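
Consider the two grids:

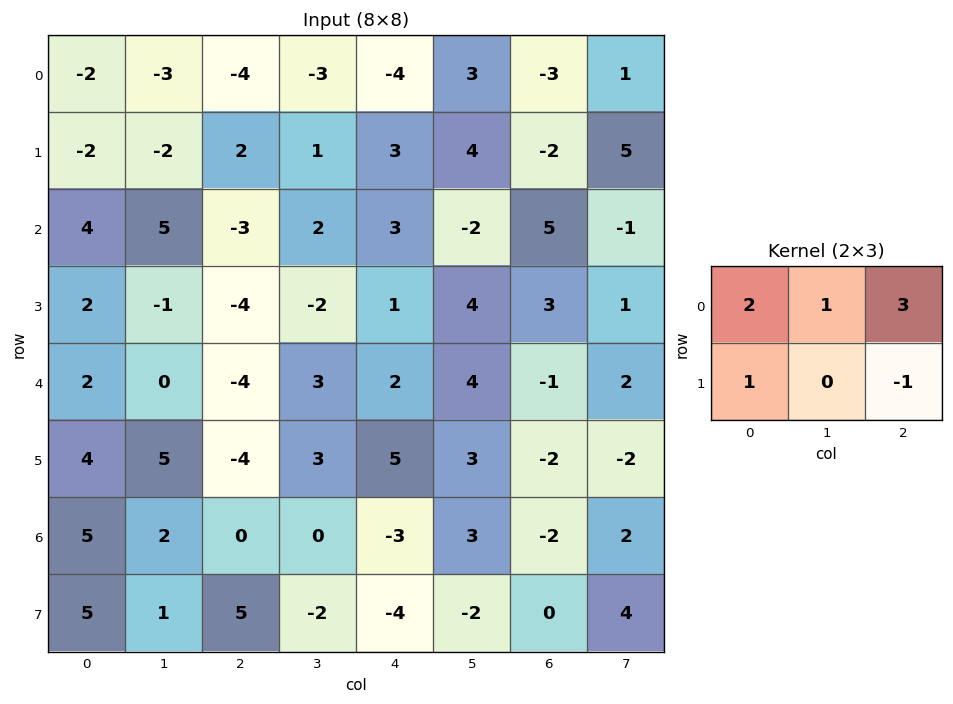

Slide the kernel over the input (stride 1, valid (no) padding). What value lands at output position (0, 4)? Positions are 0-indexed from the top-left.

-9

The receptive field on the input at this output position is [-4 3 -3 / 3 4 -2]. Elementwise product with the kernel and sum: -4·2 + 3·1 + -3·3 + 3·1 + -2·-1.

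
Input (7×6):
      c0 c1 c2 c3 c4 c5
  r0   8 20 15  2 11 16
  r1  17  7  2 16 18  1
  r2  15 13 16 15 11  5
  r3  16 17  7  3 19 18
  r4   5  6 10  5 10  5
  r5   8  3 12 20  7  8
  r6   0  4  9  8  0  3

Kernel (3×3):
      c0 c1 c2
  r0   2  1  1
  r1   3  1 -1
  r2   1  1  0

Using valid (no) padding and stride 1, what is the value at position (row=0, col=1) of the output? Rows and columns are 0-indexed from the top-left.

The receptive field on the input at this output position is [20 15 2 / 7 2 16 / 13 16 15]. Elementwise product with the kernel and sum: 20·2 + 15·1 + 2·1 + 7·3 + 2·1 + 16·-1 + 13·1 + 16·1.

93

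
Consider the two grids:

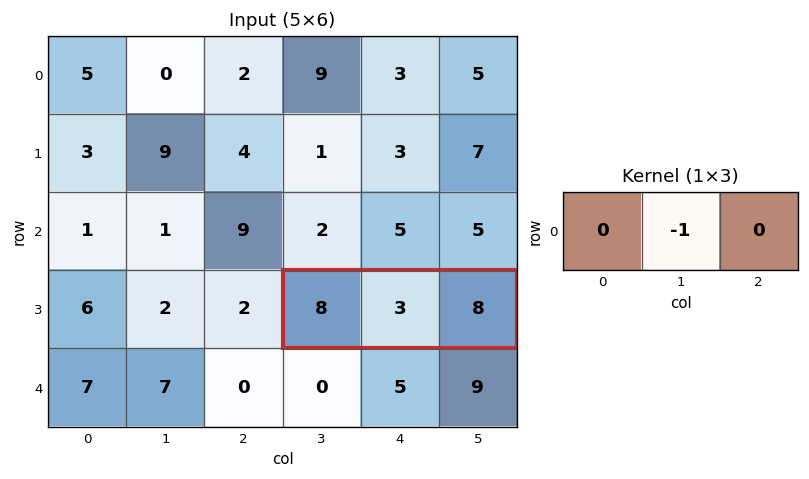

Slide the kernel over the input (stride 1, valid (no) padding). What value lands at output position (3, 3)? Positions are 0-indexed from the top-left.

-3

The receptive field on the input at this output position is [8 3 8]. Elementwise product with the kernel and sum: 3·-1.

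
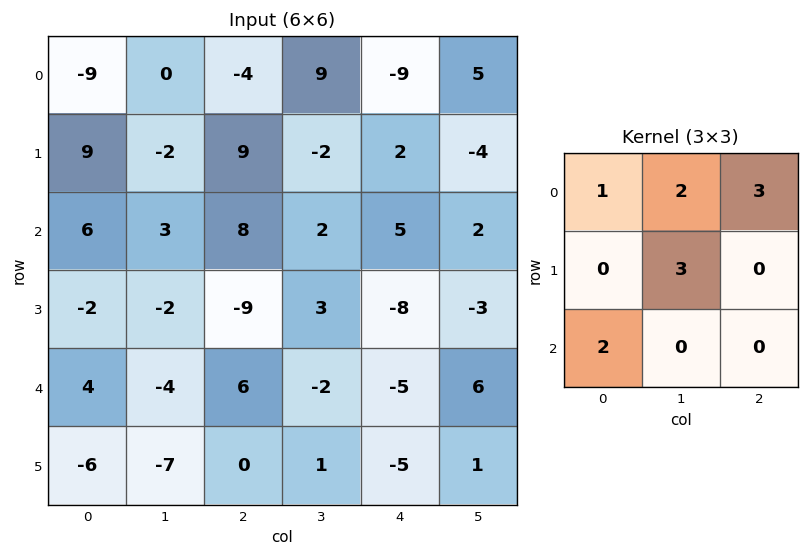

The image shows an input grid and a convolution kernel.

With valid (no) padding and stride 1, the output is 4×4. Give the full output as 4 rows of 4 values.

-15 52 -3 16
37 30 -1 11
38 -10 48 -10
-57 -7 -33 -35

Output[0,0]: The receptive field on the input at this output position is [-9 0 -4 / 9 -2 9 / 6 3 8]. Elementwise product with the kernel and sum: -9·1 + 0·2 + -4·3 + -2·3 + 6·2.
Output[0,1]: The receptive field on the input at this output position is [0 -4 9 / -2 9 -2 / 3 8 2]. Elementwise product with the kernel and sum: 0·1 + -4·2 + 9·3 + 9·3 + 3·2.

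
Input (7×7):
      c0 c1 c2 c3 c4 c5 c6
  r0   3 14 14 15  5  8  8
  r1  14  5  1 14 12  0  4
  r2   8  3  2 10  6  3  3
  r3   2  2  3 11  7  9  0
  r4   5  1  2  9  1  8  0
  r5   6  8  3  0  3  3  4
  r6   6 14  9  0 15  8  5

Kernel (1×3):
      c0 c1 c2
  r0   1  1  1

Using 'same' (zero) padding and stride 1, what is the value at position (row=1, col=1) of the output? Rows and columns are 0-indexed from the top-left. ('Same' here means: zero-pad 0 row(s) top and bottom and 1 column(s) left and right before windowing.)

The receptive field on the zero-padded input at this output position is [14 5 1]. Elementwise product with the kernel and sum: 14·1 + 5·1 + 1·1.

20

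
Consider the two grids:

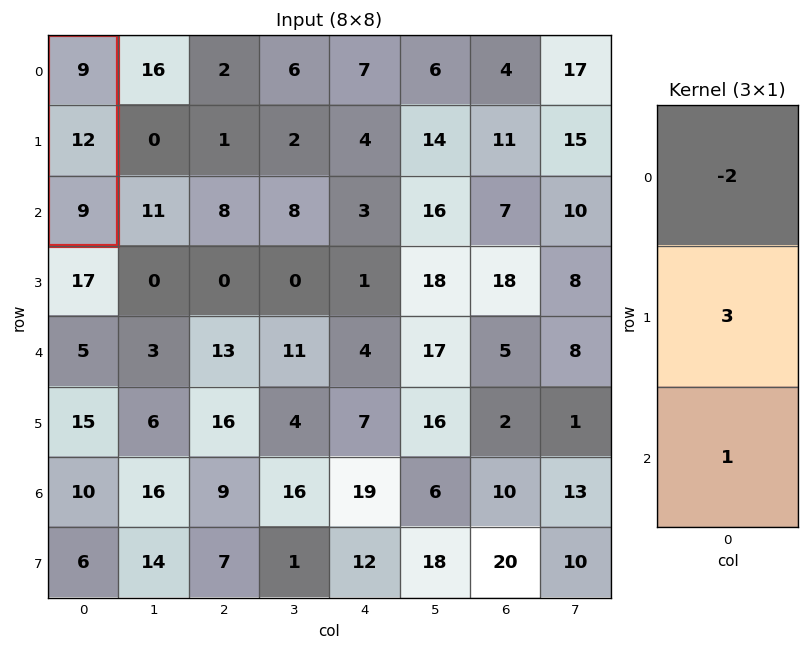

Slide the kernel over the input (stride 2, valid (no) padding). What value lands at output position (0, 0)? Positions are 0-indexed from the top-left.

The receptive field on the input at this output position is [9 / 12 / 9]. Elementwise product with the kernel and sum: 9·-2 + 12·3 + 9·1.

27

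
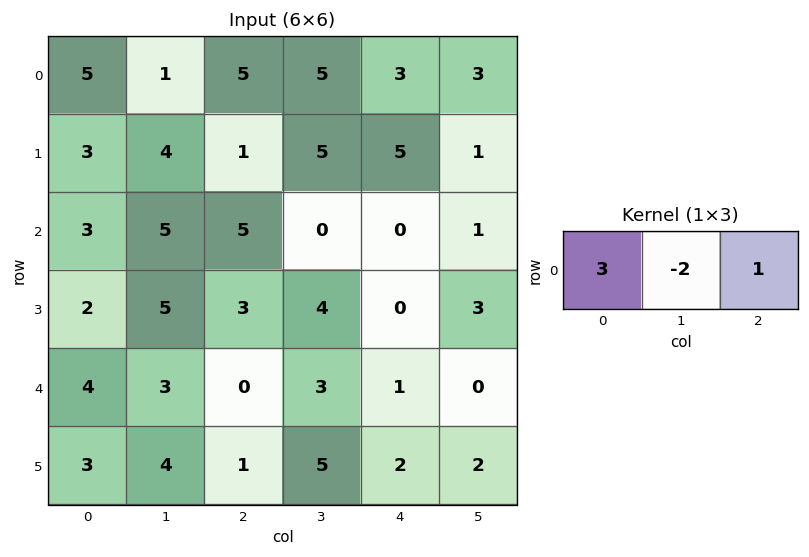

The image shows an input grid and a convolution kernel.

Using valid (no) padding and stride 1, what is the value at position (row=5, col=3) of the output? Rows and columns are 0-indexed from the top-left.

The receptive field on the input at this output position is [5 2 2]. Elementwise product with the kernel and sum: 5·3 + 2·-2 + 2·1.

13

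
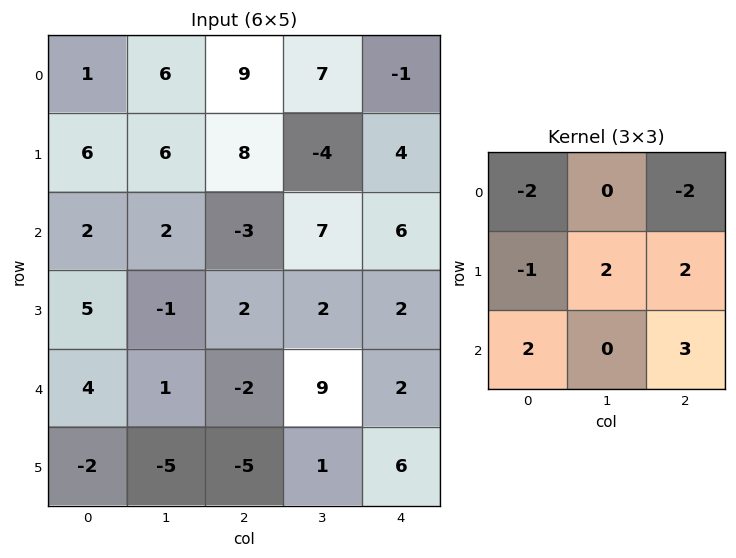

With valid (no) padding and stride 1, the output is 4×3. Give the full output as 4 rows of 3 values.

Output[0,0]: The receptive field on the input at this output position is [1 6 9 / 6 6 8 / 2 2 -3]. Elementwise product with the kernel and sum: 1·-2 + 9·-2 + 6·-1 + 6·2 + 8·2 + 2·2 + -3·3.

-3 1 -12
-16 6 15
1 20 2
-39 4 24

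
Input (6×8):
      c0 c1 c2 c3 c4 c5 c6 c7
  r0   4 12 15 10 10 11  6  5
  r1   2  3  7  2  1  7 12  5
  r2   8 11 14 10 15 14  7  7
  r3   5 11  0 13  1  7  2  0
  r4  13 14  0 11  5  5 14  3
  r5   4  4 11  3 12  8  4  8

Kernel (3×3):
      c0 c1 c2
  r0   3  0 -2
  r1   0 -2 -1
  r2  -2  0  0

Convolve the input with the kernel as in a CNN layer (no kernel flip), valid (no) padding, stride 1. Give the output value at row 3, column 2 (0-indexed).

-51

The receptive field on the input at this output position is [0 13 1 / 0 11 5 / 11 3 12]. Elementwise product with the kernel and sum: 0·3 + 1·-2 + 11·-2 + 5·-1 + 11·-2.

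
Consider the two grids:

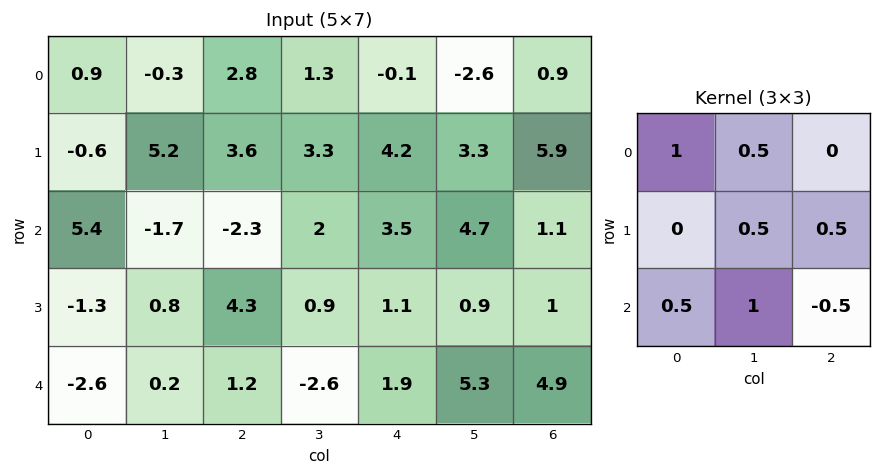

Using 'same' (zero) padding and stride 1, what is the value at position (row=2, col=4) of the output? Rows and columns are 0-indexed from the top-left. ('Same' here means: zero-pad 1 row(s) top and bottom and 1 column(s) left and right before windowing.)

10.6

The receptive field on the zero-padded input at this output position is [3.3 4.2 3.3 / 2 3.5 4.7 / 0.9 1.1 0.9]. Elementwise product with the kernel and sum: 3.3·1 + 4.2·0.5 + 3.5·0.5 + 4.7·0.5 + 0.9·0.5 + 1.1·1 + 0.9·-0.5.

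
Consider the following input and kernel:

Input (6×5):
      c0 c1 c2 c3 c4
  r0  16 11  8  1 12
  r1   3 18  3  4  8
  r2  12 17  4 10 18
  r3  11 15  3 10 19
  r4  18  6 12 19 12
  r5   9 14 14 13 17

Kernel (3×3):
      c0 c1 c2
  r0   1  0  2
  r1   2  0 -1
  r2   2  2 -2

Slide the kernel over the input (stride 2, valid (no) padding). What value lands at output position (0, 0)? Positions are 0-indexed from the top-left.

85

The receptive field on the input at this output position is [16 11 8 / 3 18 3 / 12 17 4]. Elementwise product with the kernel and sum: 16·1 + 8·2 + 3·2 + 3·-1 + 12·2 + 17·2 + 4·-2.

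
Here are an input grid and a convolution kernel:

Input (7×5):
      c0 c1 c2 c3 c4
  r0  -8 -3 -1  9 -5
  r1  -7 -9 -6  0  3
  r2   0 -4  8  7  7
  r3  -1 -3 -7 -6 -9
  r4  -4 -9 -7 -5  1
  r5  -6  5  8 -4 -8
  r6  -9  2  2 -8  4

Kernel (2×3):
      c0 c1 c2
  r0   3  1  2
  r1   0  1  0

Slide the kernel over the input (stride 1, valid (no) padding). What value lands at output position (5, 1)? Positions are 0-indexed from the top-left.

The receptive field on the input at this output position is [5 8 -4 / 2 2 -8]. Elementwise product with the kernel and sum: 5·3 + 8·1 + -4·2 + 2·1.

17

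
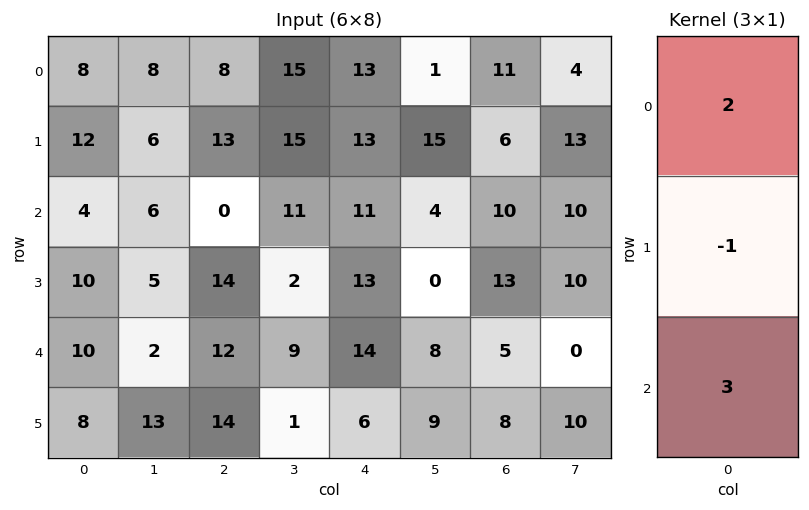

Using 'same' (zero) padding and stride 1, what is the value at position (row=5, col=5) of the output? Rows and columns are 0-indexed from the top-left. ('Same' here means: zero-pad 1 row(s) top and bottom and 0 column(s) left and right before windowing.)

7

The receptive field on the zero-padded input at this output position is [8 / 9 / 0]. Elementwise product with the kernel and sum: 8·2 + 9·-1 + 0·3.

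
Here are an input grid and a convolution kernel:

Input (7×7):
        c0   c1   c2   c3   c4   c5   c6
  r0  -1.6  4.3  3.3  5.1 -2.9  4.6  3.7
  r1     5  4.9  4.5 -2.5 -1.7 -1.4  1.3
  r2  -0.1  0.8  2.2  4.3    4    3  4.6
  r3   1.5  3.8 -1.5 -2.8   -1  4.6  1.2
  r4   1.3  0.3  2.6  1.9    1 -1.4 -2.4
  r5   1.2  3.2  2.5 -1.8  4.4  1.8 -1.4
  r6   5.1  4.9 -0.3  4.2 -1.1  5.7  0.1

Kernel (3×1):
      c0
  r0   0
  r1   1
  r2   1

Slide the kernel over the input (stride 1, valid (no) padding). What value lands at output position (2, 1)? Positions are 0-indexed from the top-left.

4.1

The receptive field on the input at this output position is [0.8 / 3.8 / 0.3]. Elementwise product with the kernel and sum: 3.8·1 + 0.3·1.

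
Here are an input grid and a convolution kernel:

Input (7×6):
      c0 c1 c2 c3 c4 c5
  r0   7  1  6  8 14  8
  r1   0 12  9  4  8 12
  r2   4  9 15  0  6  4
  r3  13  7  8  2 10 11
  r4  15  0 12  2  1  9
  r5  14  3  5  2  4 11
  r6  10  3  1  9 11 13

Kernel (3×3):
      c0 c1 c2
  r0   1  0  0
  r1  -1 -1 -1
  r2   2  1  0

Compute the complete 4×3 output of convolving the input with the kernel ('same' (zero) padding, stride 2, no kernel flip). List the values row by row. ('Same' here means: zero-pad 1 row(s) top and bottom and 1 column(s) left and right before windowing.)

Output[0,0]: The receptive field on the zero-padded input at this output position is [0 0 0 / 0 7 1 / 0 0 12]. Elementwise product with the kernel and sum: 0·1 + 0·-1 + 7·-1 + 1·-1 + 0·2 + 0·1.
Output[0,1]: The receptive field on the zero-padded input at this output position is [0 0 0 / 1 6 8 / 12 9 4]. Elementwise product with the kernel and sum: 0·1 + 1·-1 + 6·-1 + 8·-1 + 12·2 + 9·1.

-8 18 -14
0 10 8
-1 4 -2
-13 -10 -31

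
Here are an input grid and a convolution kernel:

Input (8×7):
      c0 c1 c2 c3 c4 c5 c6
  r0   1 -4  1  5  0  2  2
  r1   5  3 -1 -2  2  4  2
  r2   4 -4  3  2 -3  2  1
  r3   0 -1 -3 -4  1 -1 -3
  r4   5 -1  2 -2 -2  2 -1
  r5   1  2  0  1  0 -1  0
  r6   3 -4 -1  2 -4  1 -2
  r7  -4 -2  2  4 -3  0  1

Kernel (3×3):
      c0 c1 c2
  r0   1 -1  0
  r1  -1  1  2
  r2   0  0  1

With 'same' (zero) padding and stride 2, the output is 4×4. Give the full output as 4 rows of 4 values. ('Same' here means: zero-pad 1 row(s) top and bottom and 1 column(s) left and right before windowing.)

Output[0,0]: The receptive field on the zero-padded input at this output position is [0 0 0 / 0 1 -4 / 0 5 3]. Elementwise product with the kernel and sum: 0·1 + 0·-1 + 0·-1 + 1·1 + -4·2 + 3·1.
Output[0,1]: The receptive field on the zero-padded input at this output position is [0 0 0 / -4 1 5 / 3 -1 -2]. Elementwise product with the kernel and sum: 0·1 + 0·-1 + -4·-1 + 1·1 + 5·2 + -2·1.

-4 13 3 0
-10 11 -6 1
5 2 -2 -1
-8 13 -3 -4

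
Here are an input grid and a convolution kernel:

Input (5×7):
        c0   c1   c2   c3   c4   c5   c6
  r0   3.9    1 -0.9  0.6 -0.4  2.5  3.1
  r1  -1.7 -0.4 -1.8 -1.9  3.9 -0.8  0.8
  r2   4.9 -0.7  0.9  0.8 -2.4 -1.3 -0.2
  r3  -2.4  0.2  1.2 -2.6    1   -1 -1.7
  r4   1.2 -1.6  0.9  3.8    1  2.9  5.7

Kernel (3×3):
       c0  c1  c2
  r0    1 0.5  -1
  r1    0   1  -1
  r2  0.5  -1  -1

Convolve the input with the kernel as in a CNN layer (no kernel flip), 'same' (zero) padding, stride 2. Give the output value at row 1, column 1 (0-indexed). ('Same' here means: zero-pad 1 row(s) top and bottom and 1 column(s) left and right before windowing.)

2.2

The receptive field on the zero-padded input at this output position is [-0.4 -1.8 -1.9 / -0.7 0.9 0.8 / 0.2 1.2 -2.6]. Elementwise product with the kernel and sum: -0.4·1 + -1.8·0.5 + -1.9·-1 + 0.9·1 + 0.8·-1 + 0.2·0.5 + 1.2·-1 + -2.6·-1.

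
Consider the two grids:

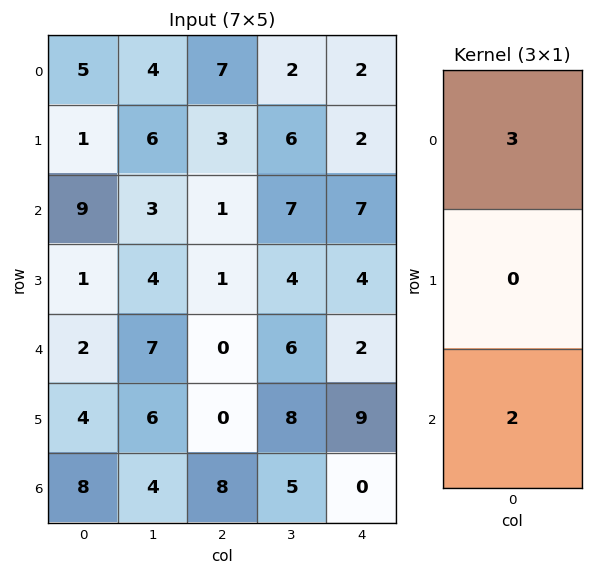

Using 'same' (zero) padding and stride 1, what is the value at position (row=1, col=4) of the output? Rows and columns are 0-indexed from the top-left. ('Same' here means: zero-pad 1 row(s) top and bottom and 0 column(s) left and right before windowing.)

20

The receptive field on the zero-padded input at this output position is [2 / 2 / 7]. Elementwise product with the kernel and sum: 2·3 + 7·2.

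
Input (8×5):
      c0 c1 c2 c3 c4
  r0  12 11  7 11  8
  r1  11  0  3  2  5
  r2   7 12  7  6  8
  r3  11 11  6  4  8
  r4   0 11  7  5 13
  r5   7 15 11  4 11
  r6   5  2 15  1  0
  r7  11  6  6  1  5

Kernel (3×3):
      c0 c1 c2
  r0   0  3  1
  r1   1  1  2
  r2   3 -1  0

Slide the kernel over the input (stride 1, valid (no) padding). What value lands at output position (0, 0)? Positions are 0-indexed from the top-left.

The receptive field on the input at this output position is [12 11 7 / 11 0 3 / 7 12 7]. Elementwise product with the kernel and sum: 11·3 + 7·1 + 11·1 + 0·1 + 3·2 + 7·3 + 12·-1.

66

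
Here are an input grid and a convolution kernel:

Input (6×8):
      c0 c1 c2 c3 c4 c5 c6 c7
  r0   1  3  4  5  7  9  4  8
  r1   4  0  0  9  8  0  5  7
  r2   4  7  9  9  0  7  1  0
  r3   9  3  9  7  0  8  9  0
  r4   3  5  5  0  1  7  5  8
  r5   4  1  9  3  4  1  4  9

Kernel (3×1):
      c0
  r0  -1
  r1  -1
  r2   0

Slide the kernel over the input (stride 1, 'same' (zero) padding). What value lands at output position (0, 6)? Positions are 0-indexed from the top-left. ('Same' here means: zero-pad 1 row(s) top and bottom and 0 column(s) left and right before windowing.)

-4

The receptive field on the zero-padded input at this output position is [0 / 4 / 5]. Elementwise product with the kernel and sum: 0·-1 + 4·-1.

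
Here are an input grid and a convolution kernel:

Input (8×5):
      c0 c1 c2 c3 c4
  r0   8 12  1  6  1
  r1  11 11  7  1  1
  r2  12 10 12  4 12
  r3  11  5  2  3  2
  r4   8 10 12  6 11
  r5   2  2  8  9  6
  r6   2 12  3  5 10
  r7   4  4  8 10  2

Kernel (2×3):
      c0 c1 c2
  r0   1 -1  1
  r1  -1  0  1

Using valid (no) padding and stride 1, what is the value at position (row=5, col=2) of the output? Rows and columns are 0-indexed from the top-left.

12

The receptive field on the input at this output position is [8 9 6 / 3 5 10]. Elementwise product with the kernel and sum: 8·1 + 9·-1 + 6·1 + 3·-1 + 10·1.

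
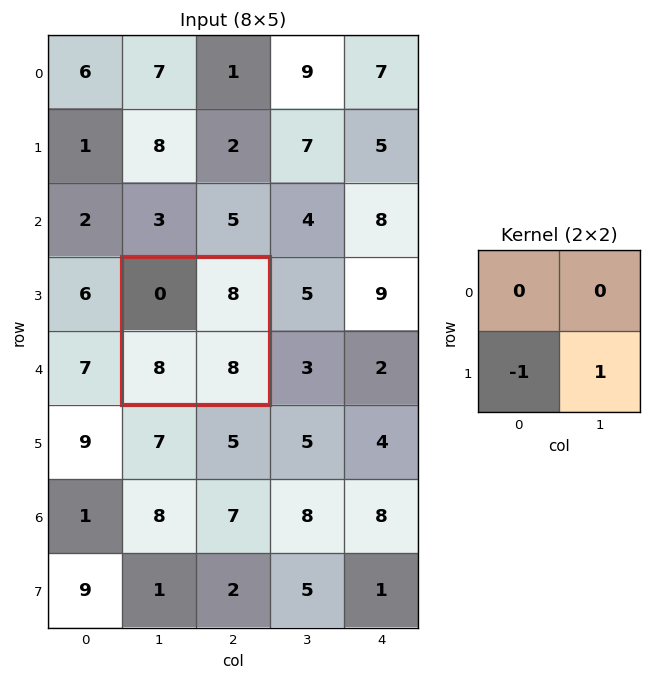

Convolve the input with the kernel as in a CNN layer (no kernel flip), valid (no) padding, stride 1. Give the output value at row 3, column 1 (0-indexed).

The receptive field on the input at this output position is [0 8 / 8 8]. Elementwise product with the kernel and sum: 8·-1 + 8·1.

0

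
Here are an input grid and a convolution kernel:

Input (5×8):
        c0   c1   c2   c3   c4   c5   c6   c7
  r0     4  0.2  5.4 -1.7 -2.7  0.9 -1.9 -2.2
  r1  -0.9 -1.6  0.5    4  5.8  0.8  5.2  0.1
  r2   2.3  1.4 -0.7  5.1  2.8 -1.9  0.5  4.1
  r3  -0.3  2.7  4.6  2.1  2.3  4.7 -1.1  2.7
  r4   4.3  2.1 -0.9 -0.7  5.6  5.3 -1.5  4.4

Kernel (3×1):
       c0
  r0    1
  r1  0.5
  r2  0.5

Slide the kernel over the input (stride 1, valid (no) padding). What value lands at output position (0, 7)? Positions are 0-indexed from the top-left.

The receptive field on the input at this output position is [-2.2 / 0.1 / 4.1]. Elementwise product with the kernel and sum: -2.2·1 + 0.1·0.5 + 4.1·0.5.

-0.1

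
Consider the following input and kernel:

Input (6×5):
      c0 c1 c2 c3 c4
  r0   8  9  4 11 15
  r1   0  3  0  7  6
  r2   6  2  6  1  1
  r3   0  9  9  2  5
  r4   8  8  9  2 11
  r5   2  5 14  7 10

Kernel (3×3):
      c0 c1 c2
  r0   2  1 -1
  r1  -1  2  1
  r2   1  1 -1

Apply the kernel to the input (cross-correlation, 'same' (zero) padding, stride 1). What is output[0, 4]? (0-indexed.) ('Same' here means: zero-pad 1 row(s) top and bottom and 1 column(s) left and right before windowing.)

The receptive field on the zero-padded input at this output position is [0 0 0 / 11 15 0 / 7 6 0]. Elementwise product with the kernel and sum: 0·2 + 0·1 + 0·-1 + 11·-1 + 15·2 + 0·1 + 7·1 + 6·1 + 0·-1.

32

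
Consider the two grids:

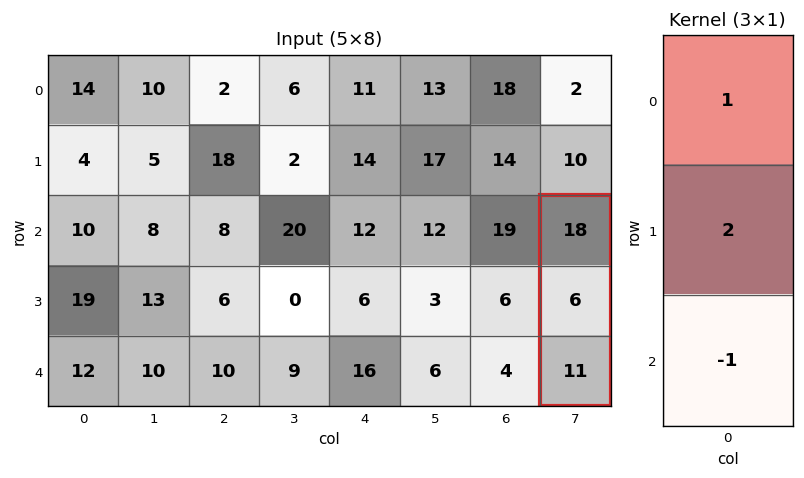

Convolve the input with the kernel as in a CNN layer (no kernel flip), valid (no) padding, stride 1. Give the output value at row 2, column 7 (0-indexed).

The receptive field on the input at this output position is [18 / 6 / 11]. Elementwise product with the kernel and sum: 18·1 + 6·2 + 11·-1.

19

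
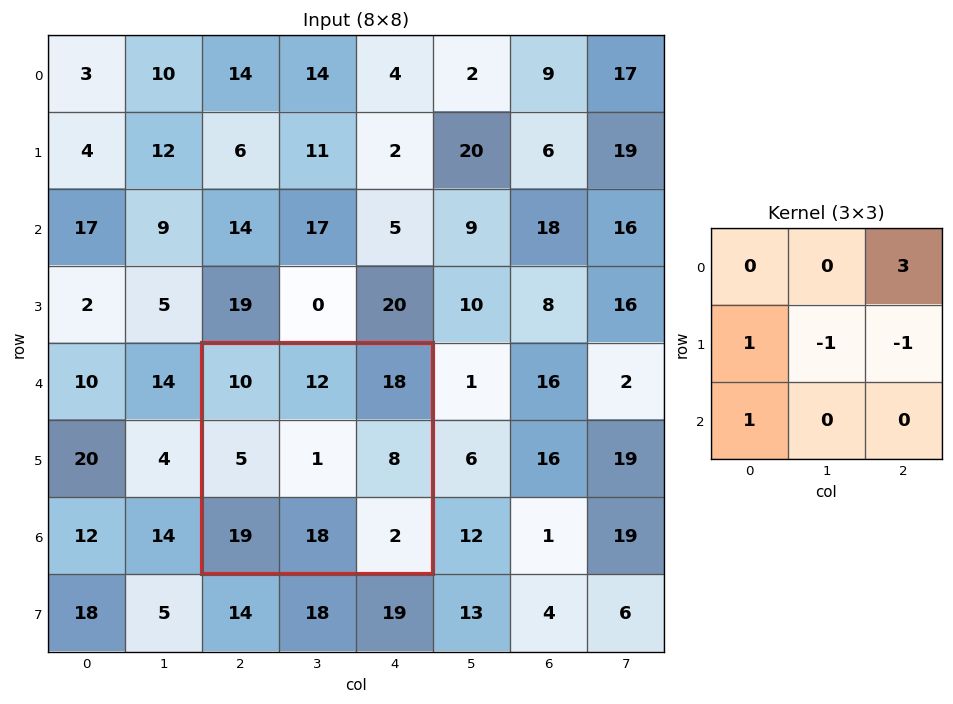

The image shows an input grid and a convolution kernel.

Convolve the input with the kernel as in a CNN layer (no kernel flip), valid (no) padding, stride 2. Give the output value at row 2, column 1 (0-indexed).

69

The receptive field on the input at this output position is [10 12 18 / 5 1 8 / 19 18 2]. Elementwise product with the kernel and sum: 18·3 + 5·1 + 1·-1 + 8·-1 + 19·1.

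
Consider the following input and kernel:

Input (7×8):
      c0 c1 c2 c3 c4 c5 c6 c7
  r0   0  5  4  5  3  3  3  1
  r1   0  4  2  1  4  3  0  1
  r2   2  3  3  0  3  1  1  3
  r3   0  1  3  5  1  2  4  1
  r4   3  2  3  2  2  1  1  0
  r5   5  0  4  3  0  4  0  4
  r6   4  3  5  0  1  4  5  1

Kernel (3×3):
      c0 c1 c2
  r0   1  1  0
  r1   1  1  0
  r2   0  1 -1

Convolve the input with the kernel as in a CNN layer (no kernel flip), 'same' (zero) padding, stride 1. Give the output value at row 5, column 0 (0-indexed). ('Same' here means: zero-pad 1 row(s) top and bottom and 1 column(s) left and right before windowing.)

The receptive field on the zero-padded input at this output position is [0 3 2 / 0 5 0 / 0 4 3]. Elementwise product with the kernel and sum: 0·1 + 3·1 + 0·1 + 5·1 + 4·1 + 3·-1.

9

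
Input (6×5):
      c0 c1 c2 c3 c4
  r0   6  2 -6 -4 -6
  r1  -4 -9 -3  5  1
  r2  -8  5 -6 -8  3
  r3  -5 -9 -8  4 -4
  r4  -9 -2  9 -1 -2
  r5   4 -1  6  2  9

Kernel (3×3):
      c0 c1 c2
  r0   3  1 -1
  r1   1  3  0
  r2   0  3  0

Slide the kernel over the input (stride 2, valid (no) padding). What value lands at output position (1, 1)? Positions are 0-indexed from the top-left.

The receptive field on the input at this output position is [-6 -8 3 / -8 4 -4 / 9 -1 -2]. Elementwise product with the kernel and sum: -6·3 + -8·1 + 3·-1 + -8·1 + 4·3 + -1·3.

-28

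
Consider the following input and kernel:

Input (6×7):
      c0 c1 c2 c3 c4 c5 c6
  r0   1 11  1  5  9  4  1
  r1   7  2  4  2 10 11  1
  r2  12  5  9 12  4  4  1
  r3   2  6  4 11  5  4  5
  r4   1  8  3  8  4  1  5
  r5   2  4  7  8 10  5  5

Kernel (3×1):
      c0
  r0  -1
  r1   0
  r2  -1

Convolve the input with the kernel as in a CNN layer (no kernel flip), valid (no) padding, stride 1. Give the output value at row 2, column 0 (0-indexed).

The receptive field on the input at this output position is [12 / 2 / 1]. Elementwise product with the kernel and sum: 12·-1 + 1·-1.

-13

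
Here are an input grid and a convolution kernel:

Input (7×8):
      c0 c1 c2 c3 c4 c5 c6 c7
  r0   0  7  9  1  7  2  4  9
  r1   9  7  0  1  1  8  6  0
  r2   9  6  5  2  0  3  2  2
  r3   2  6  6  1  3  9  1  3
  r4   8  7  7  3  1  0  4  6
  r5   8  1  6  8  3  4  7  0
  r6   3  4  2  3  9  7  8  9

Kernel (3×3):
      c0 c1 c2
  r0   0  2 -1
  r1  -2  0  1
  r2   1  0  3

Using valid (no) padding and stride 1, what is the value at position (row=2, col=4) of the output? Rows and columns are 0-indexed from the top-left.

12

The receptive field on the input at this output position is [0 3 2 / 3 9 1 / 1 0 4]. Elementwise product with the kernel and sum: 3·2 + 2·-1 + 3·-2 + 1·1 + 1·1 + 4·3.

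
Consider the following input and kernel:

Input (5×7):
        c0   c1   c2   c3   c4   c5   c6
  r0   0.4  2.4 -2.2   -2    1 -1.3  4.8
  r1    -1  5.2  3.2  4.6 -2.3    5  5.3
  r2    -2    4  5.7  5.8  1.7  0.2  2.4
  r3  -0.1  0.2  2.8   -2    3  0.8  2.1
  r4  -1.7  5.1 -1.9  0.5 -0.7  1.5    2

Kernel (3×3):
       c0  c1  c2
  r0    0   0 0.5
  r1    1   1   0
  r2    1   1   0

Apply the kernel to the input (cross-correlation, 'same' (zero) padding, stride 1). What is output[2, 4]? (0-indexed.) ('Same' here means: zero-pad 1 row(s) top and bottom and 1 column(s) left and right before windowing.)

The receptive field on the zero-padded input at this output position is [4.6 -2.3 5 / 5.8 1.7 0.2 / -2 3 0.8]. Elementwise product with the kernel and sum: 5·0.5 + 5.8·1 + 1.7·1 + -2·1 + 3·1.

11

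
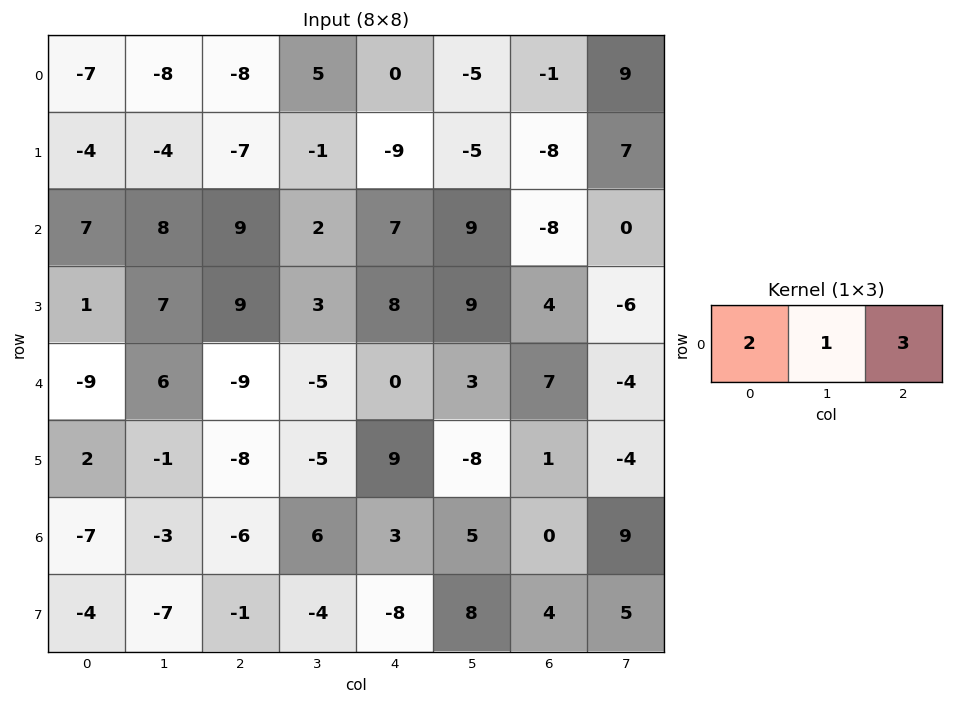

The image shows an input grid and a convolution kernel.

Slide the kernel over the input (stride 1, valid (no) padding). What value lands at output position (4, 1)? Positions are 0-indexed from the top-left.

-12

The receptive field on the input at this output position is [6 -9 -5]. Elementwise product with the kernel and sum: 6·2 + -9·1 + -5·3.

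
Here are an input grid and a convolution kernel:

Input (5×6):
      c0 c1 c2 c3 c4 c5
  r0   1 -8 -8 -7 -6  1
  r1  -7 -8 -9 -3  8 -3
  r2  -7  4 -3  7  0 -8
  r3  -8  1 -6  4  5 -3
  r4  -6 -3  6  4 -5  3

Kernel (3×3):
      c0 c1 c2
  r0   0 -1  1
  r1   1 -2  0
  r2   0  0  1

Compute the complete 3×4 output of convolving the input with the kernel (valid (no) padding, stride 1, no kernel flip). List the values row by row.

6 18 -2 -20
-22 20 -1 -7
-11 27 -26 -11

Output[0,0]: The receptive field on the input at this output position is [1 -8 -8 / -7 -8 -9 / -7 4 -3]. Elementwise product with the kernel and sum: -8·-1 + -8·1 + -7·1 + -8·-2 + -3·1.
Output[0,1]: The receptive field on the input at this output position is [-8 -8 -7 / -8 -9 -3 / 4 -3 7]. Elementwise product with the kernel and sum: -8·-1 + -7·1 + -8·1 + -9·-2 + 7·1.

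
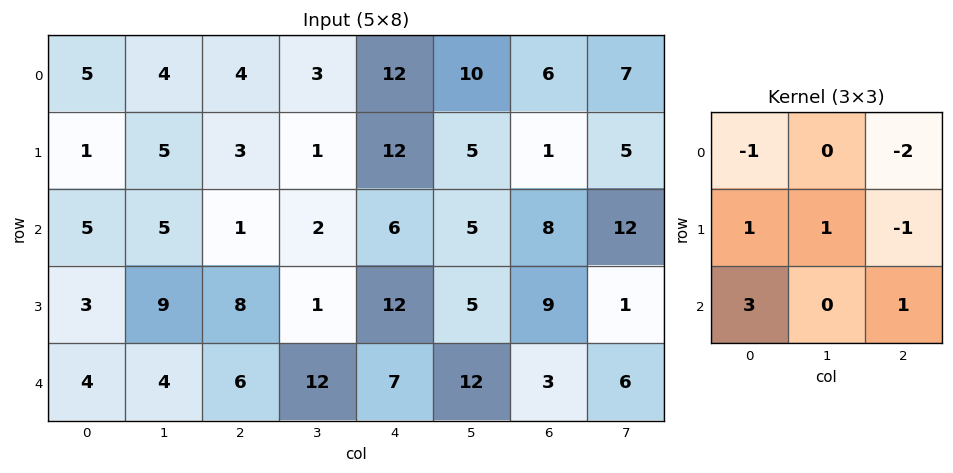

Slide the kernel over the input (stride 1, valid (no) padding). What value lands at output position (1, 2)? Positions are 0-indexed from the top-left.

The receptive field on the input at this output position is [3 1 12 / 1 2 6 / 8 1 12]. Elementwise product with the kernel and sum: 3·-1 + 12·-2 + 1·1 + 2·1 + 6·-1 + 8·3 + 12·1.

6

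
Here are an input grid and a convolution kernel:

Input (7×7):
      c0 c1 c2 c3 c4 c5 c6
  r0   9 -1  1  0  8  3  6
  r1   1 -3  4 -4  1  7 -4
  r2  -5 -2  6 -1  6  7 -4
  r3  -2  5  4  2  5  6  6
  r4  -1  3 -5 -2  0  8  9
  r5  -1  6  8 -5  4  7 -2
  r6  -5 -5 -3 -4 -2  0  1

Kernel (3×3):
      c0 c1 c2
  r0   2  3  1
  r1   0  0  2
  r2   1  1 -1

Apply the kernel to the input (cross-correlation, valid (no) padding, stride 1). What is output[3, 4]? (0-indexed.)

The receptive field on the input at this output position is [5 6 6 / 0 8 9 / 4 7 -2]. Elementwise product with the kernel and sum: 5·2 + 6·3 + 6·1 + 9·2 + 4·1 + 7·1 + -2·-1.

65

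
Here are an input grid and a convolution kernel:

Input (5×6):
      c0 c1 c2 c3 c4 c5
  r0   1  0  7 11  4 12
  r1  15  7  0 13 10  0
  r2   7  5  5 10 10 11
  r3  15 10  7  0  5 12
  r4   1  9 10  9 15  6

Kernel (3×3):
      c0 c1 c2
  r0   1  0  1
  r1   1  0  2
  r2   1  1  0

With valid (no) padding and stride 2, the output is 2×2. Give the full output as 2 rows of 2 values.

35 46
51 51

Output[0,0]: The receptive field on the input at this output position is [1 0 7 / 15 7 0 / 7 5 5]. Elementwise product with the kernel and sum: 1·1 + 7·1 + 15·1 + 0·2 + 7·1 + 5·1.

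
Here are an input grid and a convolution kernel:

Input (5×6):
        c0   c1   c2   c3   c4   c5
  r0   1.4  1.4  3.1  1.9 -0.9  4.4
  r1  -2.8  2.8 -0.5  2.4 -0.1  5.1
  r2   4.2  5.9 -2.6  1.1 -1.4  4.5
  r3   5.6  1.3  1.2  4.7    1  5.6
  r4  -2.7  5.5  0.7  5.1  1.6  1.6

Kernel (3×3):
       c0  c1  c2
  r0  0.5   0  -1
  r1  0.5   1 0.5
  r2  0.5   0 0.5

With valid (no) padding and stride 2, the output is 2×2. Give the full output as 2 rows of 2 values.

-0.45 2.55
8.4 7.05

Output[0,0]: The receptive field on the input at this output position is [1.4 1.4 3.1 / -2.8 2.8 -0.5 / 4.2 5.9 -2.6]. Elementwise product with the kernel and sum: 1.4·0.5 + 3.1·-1 + -2.8·0.5 + 2.8·1 + -0.5·0.5 + 4.2·0.5 + -2.6·0.5.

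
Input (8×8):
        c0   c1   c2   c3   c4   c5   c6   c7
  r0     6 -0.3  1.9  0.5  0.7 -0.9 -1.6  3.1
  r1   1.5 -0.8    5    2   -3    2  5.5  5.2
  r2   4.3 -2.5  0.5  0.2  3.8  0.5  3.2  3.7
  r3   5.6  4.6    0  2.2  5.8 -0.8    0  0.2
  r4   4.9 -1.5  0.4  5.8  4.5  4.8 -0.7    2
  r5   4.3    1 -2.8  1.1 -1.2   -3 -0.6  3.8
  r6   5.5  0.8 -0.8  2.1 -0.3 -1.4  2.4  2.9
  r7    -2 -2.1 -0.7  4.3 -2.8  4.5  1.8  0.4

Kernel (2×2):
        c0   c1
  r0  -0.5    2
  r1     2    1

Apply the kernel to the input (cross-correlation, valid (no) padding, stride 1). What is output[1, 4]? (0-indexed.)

The receptive field on the input at this output position is [-3 2 / 3.8 0.5]. Elementwise product with the kernel and sum: -3·-0.5 + 2·2 + 3.8·2 + 0.5·1.

13.6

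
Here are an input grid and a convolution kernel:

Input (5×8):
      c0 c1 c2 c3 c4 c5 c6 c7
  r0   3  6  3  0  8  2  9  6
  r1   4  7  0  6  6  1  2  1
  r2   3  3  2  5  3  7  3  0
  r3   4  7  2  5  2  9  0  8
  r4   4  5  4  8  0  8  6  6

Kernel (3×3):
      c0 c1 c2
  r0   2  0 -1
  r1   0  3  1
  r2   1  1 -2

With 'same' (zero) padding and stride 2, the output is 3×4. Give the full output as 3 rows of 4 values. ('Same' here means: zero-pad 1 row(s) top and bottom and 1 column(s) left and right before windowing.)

Output[0,0]: The receptive field on the zero-padded input at this output position is [0 0 0 / 0 3 6 / 0 4 7]. Elementwise product with the kernel and sum: 0·2 + 0·-1 + 3·3 + 6·1 + 0·1 + 4·1 + 7·-2.

5 4 36 34
-5 18 16 3
10 29 9 34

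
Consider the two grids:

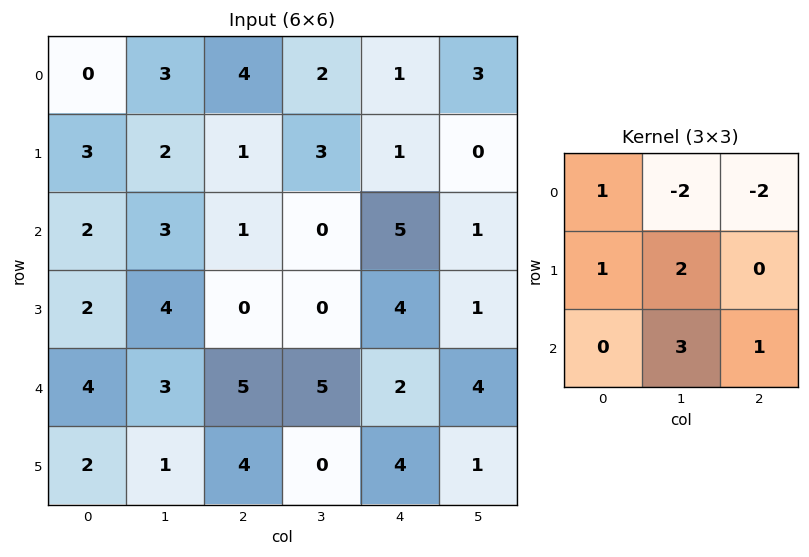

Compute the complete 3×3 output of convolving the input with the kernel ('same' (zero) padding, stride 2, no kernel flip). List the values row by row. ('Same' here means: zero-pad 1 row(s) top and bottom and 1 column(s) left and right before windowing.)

Output[0,0]: The receptive field on the zero-padded input at this output position is [0 0 0 / 0 0 3 / 0 3 2]. Elementwise product with the kernel and sum: 0·1 + 0·-2 + 0·-2 + 0·1 + 0·2 + 3·3 + 2·1.

11 17 7
4 -1 24
3 29 12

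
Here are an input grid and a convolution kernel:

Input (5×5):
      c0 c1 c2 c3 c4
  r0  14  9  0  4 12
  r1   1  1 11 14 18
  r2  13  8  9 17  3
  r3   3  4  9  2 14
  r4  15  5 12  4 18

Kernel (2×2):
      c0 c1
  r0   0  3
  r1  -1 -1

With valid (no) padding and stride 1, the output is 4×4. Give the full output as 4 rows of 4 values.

25 -12 -13 4
-18 16 16 34
17 14 40 -7
-8 10 -10 20

Output[0,0]: The receptive field on the input at this output position is [14 9 / 1 1]. Elementwise product with the kernel and sum: 9·3 + 1·-1 + 1·-1.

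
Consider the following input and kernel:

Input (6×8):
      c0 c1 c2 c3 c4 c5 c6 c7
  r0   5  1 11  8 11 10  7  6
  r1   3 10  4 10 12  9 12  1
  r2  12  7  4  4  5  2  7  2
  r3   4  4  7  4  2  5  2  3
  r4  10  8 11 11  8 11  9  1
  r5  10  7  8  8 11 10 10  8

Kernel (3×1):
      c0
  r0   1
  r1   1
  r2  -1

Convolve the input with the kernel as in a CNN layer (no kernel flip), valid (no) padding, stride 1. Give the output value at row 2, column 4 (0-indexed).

The receptive field on the input at this output position is [5 / 2 / 8]. Elementwise product with the kernel and sum: 5·1 + 2·1 + 8·-1.

-1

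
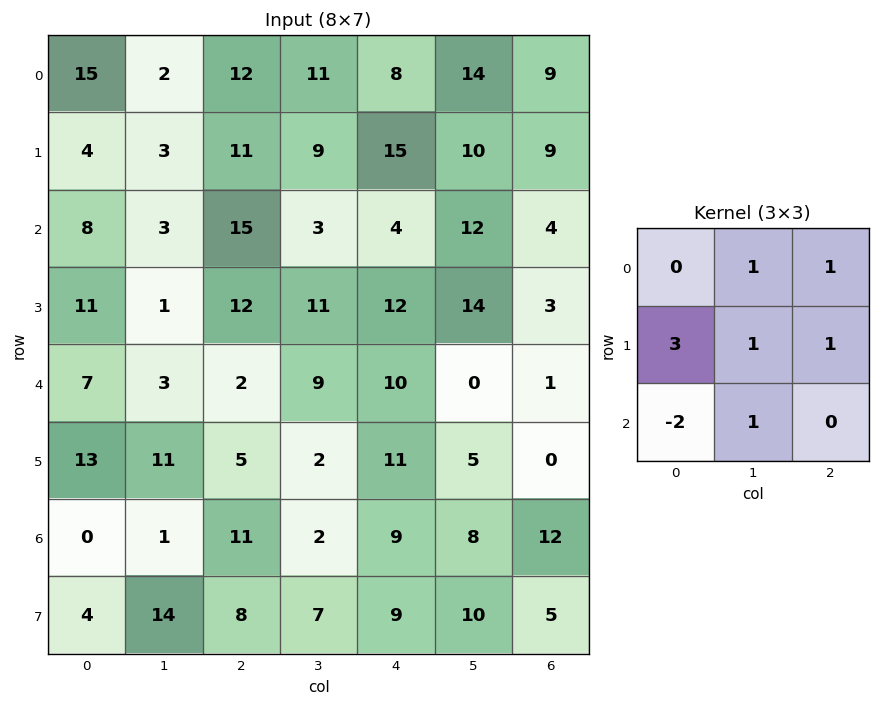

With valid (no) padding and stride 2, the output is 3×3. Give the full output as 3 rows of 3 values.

Output[0,0]: The receptive field on the input at this output position is [15 2 12 / 4 3 11 / 8 3 15]. Elementwise product with the kernel and sum: 2·1 + 12·1 + 4·3 + 3·1 + 11·1 + 8·-2 + 3·1.
Output[0,1]: The receptive field on the input at this output position is [12 11 8 / 11 9 15 / 15 3 4]. Elementwise product with the kernel and sum: 11·1 + 8·1 + 11·3 + 9·1 + 15·1 + 15·-2 + 3·1.

27 49 91
53 71 49
61 27 29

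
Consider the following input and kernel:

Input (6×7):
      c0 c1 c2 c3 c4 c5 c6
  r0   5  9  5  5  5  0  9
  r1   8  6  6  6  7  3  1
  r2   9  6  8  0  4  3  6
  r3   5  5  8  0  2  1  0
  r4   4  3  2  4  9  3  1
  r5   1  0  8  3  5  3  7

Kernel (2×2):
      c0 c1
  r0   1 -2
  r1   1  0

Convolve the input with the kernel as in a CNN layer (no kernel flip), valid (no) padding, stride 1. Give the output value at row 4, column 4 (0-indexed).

The receptive field on the input at this output position is [9 3 / 5 3]. Elementwise product with the kernel and sum: 9·1 + 3·-2 + 5·1.

8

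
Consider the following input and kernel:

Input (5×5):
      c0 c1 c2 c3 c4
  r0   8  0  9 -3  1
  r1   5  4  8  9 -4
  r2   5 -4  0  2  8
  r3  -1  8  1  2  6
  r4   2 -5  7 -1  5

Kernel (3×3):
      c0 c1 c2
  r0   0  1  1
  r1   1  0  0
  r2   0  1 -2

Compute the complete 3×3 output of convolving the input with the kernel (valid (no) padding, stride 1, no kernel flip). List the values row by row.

Output[0,0]: The receptive field on the input at this output position is [8 0 9 / 5 4 8 / 5 -4 0]. Elementwise product with the kernel and sum: 0·1 + 9·1 + 5·1 + -4·1 + 0·-2.

10 6 -8
23 10 -5
-24 19 0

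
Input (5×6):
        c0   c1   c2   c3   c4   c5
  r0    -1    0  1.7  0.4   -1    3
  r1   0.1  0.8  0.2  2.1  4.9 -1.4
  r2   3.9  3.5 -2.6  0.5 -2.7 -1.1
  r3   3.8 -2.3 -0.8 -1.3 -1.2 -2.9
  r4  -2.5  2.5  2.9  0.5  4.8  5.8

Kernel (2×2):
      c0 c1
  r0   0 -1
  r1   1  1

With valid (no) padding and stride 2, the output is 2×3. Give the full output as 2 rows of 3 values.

Output[0,0]: The receptive field on the input at this output position is [-1 0 / 0.1 0.8]. Elementwise product with the kernel and sum: 0·-1 + 0.1·1 + 0.8·1.

0.9 1.9 0.5
-2 -2.6 -3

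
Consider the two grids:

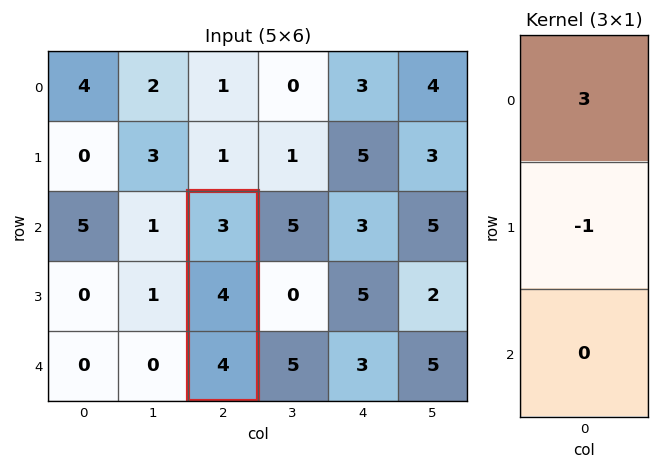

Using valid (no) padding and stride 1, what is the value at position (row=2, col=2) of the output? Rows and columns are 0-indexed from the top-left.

The receptive field on the input at this output position is [3 / 4 / 4]. Elementwise product with the kernel and sum: 3·3 + 4·-1.

5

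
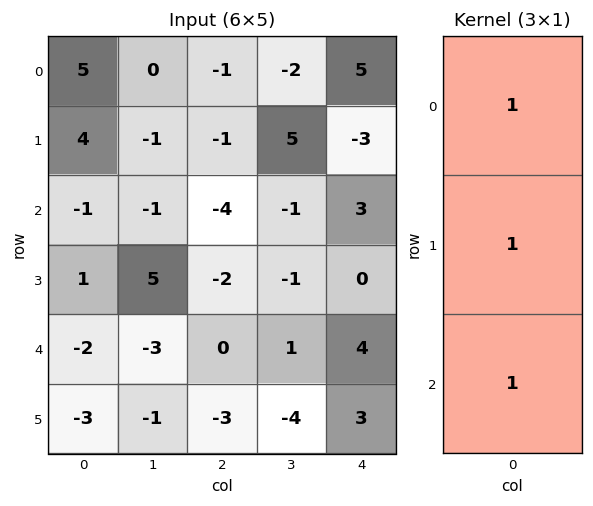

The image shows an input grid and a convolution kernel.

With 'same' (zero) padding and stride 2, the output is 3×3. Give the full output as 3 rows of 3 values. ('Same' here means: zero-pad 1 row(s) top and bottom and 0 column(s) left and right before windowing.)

9 -2 2
4 -7 0
-4 -5 7

Output[0,0]: The receptive field on the zero-padded input at this output position is [0 / 5 / 4]. Elementwise product with the kernel and sum: 0·1 + 5·1 + 4·1.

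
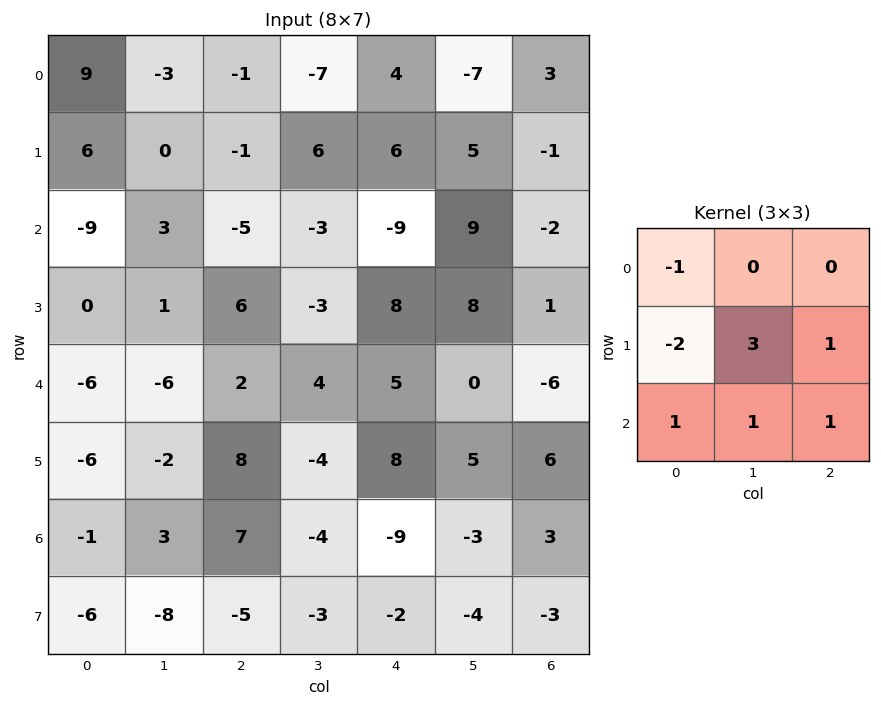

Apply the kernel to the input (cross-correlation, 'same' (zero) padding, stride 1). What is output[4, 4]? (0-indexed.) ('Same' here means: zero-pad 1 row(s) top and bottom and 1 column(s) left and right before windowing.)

The receptive field on the zero-padded input at this output position is [-3 8 8 / 4 5 0 / -4 8 5]. Elementwise product with the kernel and sum: -3·-1 + 4·-2 + 5·3 + 0·1 + -4·1 + 8·1 + 5·1.

19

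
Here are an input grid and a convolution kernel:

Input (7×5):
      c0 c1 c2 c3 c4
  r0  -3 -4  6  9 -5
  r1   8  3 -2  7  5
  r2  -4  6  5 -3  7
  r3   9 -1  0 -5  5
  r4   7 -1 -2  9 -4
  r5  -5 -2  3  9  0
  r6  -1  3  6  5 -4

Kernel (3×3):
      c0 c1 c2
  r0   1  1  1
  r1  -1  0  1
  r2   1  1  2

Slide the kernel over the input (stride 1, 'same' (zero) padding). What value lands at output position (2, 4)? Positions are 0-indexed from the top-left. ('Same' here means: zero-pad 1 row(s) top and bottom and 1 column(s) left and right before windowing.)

The receptive field on the zero-padded input at this output position is [7 5 0 / -3 7 0 / -5 5 0]. Elementwise product with the kernel and sum: 7·1 + 5·1 + 0·1 + -3·-1 + 0·1 + -5·1 + 5·1 + 0·2.

15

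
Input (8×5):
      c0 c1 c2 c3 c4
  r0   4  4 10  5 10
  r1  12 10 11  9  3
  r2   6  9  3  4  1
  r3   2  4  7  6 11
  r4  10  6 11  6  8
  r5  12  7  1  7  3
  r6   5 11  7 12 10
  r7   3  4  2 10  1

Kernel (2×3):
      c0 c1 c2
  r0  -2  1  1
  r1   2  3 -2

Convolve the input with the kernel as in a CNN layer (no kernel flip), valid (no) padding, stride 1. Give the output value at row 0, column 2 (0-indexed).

38

The receptive field on the input at this output position is [10 5 10 / 11 9 3]. Elementwise product with the kernel and sum: 10·-2 + 5·1 + 10·1 + 11·2 + 9·3 + 3·-2.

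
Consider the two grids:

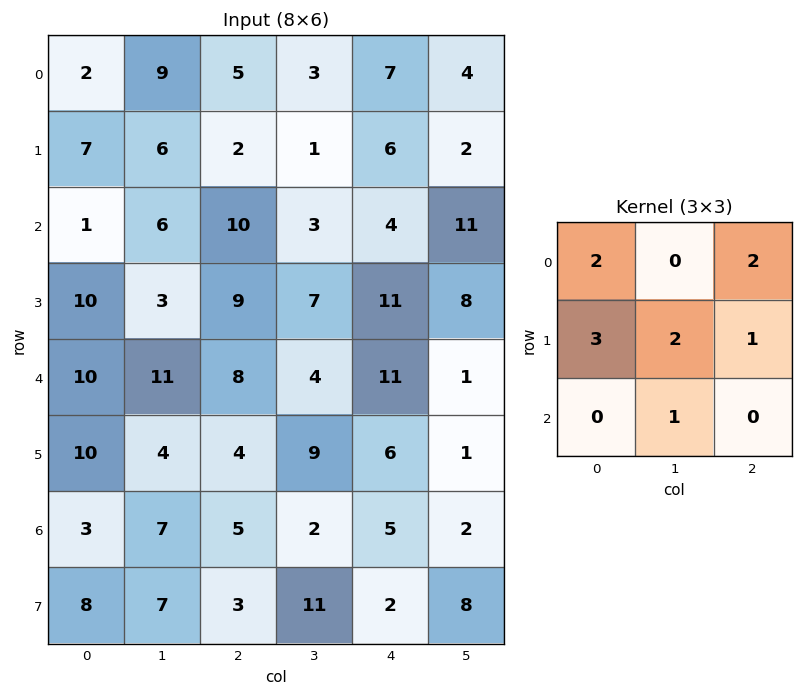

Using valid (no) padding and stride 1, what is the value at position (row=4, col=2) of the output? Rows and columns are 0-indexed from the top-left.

76

The receptive field on the input at this output position is [8 4 11 / 4 9 6 / 5 2 5]. Elementwise product with the kernel and sum: 8·2 + 11·2 + 4·3 + 9·2 + 6·1 + 2·1.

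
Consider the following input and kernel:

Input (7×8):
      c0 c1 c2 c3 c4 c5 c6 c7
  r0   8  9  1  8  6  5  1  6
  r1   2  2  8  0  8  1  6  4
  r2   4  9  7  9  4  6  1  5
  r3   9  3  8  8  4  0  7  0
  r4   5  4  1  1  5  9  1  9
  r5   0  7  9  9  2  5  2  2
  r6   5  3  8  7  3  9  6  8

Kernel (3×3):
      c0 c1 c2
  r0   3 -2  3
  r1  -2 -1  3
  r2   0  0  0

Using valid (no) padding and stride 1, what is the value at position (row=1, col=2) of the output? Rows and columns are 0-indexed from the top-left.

37

The receptive field on the input at this output position is [8 0 8 / 7 9 4 / 8 8 4]. Elementwise product with the kernel and sum: 8·3 + 0·-2 + 8·3 + 7·-2 + 9·-1 + 4·3.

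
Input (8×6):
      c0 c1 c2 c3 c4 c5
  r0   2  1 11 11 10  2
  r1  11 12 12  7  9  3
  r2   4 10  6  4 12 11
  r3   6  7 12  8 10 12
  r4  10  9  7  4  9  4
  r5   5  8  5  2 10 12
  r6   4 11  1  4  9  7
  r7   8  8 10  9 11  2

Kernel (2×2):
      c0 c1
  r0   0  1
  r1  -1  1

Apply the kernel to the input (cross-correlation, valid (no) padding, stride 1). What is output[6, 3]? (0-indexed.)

11

The receptive field on the input at this output position is [4 9 / 9 11]. Elementwise product with the kernel and sum: 9·1 + 9·-1 + 11·1.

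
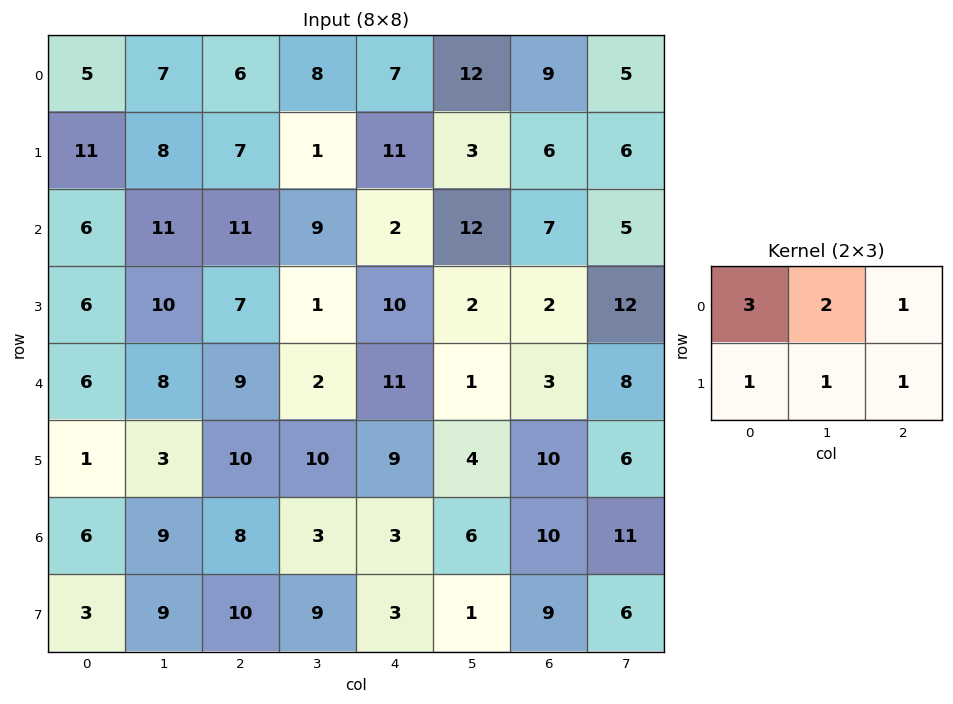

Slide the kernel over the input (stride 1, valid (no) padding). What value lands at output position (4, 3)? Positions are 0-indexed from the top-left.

The receptive field on the input at this output position is [2 11 1 / 10 9 4]. Elementwise product with the kernel and sum: 2·3 + 11·2 + 1·1 + 10·1 + 9·1 + 4·1.

52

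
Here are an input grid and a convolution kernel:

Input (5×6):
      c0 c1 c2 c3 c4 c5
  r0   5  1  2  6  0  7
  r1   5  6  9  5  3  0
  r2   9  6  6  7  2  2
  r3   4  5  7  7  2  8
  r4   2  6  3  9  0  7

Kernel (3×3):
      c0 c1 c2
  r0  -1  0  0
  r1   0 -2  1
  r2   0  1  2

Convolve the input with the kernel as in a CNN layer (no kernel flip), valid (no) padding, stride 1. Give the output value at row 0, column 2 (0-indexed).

2

The receptive field on the input at this output position is [2 6 0 / 9 5 3 / 6 7 2]. Elementwise product with the kernel and sum: 2·-1 + 5·-2 + 3·1 + 7·1 + 2·2.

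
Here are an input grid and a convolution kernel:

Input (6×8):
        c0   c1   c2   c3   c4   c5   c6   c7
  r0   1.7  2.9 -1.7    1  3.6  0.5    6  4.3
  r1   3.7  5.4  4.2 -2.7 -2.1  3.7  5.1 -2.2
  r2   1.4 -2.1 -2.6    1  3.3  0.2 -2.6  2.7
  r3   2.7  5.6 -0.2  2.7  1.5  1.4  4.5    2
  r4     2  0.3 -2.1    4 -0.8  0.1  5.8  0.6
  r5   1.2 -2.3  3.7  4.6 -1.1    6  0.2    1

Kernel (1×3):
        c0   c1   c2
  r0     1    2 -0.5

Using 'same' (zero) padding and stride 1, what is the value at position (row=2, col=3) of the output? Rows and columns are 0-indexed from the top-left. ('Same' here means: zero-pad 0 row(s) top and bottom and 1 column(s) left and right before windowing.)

The receptive field on the zero-padded input at this output position is [-2.6 1 3.3]. Elementwise product with the kernel and sum: -2.6·1 + 1·2 + 3.3·-0.5.

-2.25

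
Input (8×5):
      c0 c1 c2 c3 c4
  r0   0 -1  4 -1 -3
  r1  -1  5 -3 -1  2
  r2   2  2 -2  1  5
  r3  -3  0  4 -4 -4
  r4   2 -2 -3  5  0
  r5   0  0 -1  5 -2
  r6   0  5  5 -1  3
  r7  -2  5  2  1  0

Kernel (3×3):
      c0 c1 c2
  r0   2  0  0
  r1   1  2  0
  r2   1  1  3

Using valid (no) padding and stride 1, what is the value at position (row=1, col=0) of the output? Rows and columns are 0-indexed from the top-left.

13

The receptive field on the input at this output position is [-1 5 -3 / 2 2 -2 / -3 0 4]. Elementwise product with the kernel and sum: -1·2 + 2·1 + 2·2 + -3·1 + 0·1 + 4·3.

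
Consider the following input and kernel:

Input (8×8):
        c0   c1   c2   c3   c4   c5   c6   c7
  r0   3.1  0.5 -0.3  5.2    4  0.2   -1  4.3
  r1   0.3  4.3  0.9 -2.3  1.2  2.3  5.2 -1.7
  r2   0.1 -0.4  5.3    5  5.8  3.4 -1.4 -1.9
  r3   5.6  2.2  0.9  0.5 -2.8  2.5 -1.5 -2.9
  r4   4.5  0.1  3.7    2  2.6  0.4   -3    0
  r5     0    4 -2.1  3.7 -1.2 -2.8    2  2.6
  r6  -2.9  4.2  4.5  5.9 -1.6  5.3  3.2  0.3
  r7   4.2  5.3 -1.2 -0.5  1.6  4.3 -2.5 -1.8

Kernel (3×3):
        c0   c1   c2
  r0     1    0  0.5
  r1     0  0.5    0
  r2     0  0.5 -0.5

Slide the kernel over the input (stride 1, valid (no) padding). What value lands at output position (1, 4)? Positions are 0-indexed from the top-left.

The receptive field on the input at this output position is [1.2 2.3 5.2 / 5.8 3.4 -1.4 / -2.8 2.5 -1.5]. Elementwise product with the kernel and sum: 1.2·1 + 5.2·0.5 + 3.4·0.5 + 2.5·0.5 + -1.5·-0.5.

7.5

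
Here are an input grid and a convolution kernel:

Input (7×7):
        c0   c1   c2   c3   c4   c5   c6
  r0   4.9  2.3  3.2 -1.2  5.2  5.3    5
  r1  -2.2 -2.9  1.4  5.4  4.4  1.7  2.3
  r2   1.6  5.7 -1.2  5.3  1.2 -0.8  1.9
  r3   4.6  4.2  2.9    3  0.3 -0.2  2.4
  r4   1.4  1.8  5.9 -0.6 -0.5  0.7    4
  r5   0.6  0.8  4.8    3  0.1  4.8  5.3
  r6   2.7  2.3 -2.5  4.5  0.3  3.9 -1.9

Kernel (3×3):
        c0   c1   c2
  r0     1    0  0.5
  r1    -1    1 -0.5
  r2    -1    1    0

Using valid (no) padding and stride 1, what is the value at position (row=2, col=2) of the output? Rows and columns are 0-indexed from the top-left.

The receptive field on the input at this output position is [-1.2 5.3 1.2 / 2.9 3 0.3 / 5.9 -0.6 -0.5]. Elementwise product with the kernel and sum: -1.2·1 + 1.2·0.5 + 2.9·-1 + 3·1 + 0.3·-0.5 + 5.9·-1 + -0.6·1.

-7.15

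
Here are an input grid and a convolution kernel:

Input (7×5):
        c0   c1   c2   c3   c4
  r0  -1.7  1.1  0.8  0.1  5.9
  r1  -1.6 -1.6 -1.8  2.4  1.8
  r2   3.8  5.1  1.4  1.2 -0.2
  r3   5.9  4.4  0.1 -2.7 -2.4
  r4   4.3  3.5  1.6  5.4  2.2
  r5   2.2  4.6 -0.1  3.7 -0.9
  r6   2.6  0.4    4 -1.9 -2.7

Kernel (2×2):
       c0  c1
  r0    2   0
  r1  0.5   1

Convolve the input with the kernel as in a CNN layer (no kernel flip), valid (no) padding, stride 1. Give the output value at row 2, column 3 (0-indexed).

-1.35

The receptive field on the input at this output position is [1.2 -0.2 / -2.7 -2.4]. Elementwise product with the kernel and sum: 1.2·2 + -2.7·0.5 + -2.4·1.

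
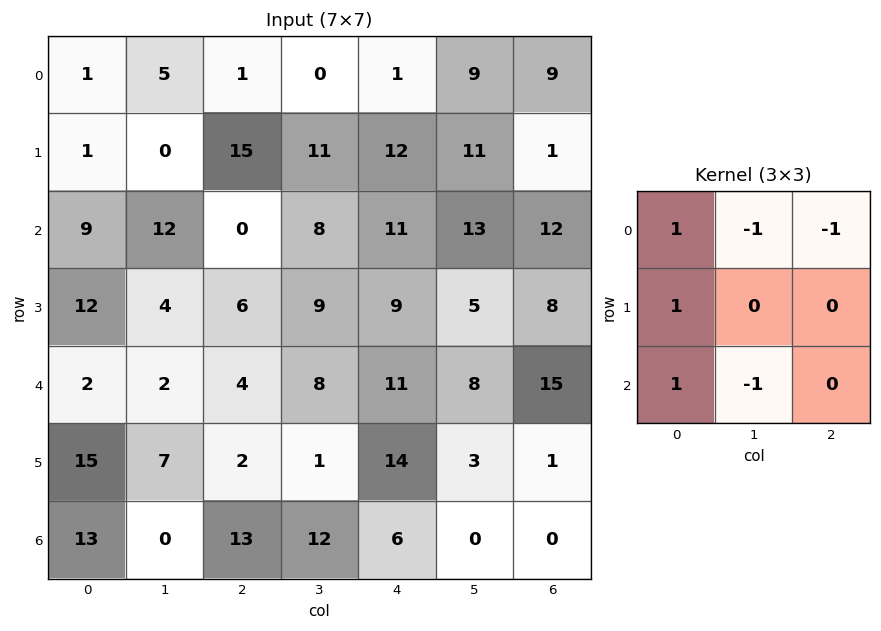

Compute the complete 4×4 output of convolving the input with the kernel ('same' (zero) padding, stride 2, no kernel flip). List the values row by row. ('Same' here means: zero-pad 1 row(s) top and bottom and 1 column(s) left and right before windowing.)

-1 -10 -1 19
-13 -16 -4 20
-31 -4 -10 7
-22 4 -4 2

Output[0,0]: The receptive field on the zero-padded input at this output position is [0 0 0 / 0 1 5 / 0 1 0]. Elementwise product with the kernel and sum: 0·1 + 0·-1 + 0·-1 + 0·1 + 0·1 + 1·-1.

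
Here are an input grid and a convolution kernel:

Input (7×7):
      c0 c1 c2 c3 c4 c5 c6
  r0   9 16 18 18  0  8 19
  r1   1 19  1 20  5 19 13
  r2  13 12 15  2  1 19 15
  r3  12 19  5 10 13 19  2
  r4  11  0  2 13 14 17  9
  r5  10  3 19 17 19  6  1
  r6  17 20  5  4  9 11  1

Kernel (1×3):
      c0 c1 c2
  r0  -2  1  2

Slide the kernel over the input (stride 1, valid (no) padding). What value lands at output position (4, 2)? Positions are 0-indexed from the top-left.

37

The receptive field on the input at this output position is [2 13 14]. Elementwise product with the kernel and sum: 2·-2 + 13·1 + 14·2.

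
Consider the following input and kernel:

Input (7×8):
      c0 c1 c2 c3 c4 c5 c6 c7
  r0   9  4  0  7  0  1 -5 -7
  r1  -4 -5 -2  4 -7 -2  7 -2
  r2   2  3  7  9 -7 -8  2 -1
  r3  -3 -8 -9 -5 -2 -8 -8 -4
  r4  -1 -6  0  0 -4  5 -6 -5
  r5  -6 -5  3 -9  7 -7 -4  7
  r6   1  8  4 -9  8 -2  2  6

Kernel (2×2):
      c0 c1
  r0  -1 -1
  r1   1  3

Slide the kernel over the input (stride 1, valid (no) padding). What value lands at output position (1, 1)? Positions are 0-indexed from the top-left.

31

The receptive field on the input at this output position is [-5 -2 / 3 7]. Elementwise product with the kernel and sum: -5·-1 + -2·-1 + 3·1 + 7·3.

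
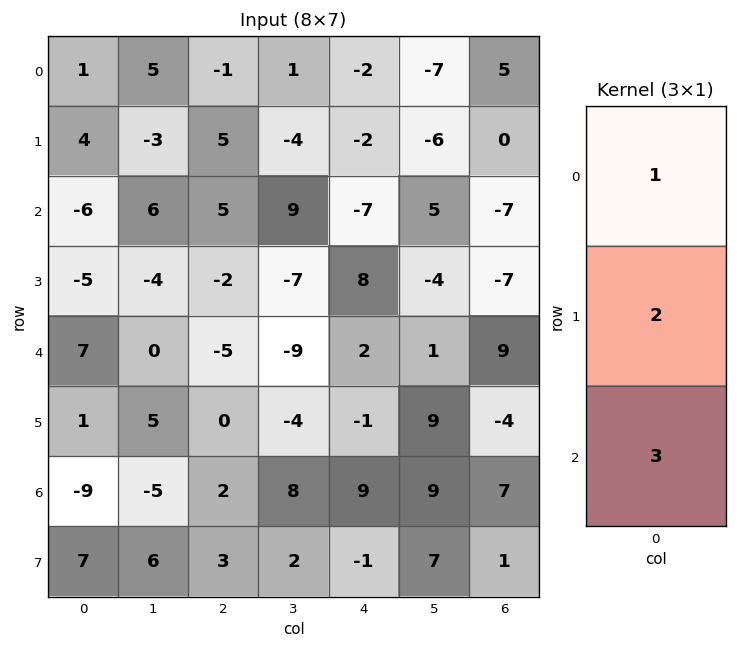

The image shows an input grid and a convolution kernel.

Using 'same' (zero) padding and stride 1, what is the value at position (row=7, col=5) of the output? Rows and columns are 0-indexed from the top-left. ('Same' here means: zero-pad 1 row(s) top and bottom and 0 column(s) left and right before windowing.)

The receptive field on the zero-padded input at this output position is [9 / 7 / 0]. Elementwise product with the kernel and sum: 9·1 + 7·2 + 0·3.

23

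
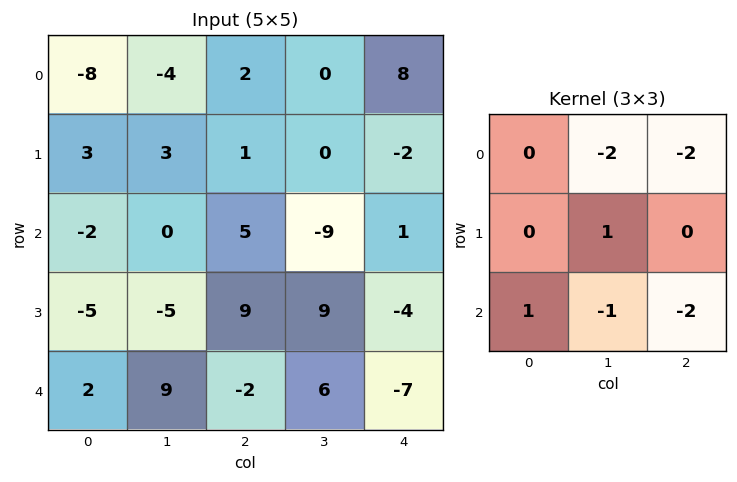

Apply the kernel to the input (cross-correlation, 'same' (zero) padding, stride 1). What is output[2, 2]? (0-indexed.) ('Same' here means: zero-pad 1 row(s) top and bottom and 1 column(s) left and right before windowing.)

The receptive field on the zero-padded input at this output position is [3 1 0 / 0 5 -9 / -5 9 9]. Elementwise product with the kernel and sum: 1·-2 + 0·-2 + 5·1 + -5·1 + 9·-1 + 9·-2.

-29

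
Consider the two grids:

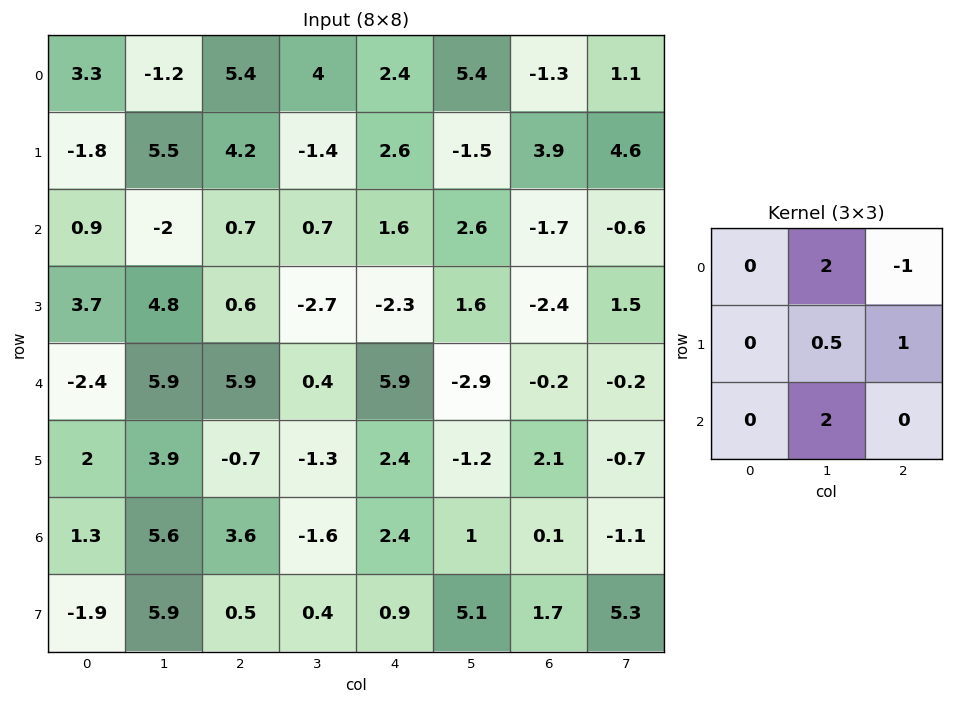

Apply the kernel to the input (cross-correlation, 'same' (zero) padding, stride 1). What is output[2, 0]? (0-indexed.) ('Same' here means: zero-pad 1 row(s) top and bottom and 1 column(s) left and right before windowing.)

-3.25

The receptive field on the zero-padded input at this output position is [0 -1.8 5.5 / 0 0.9 -2 / 0 3.7 4.8]. Elementwise product with the kernel and sum: -1.8·2 + 5.5·-1 + 0.9·0.5 + -2·1 + 3.7·2.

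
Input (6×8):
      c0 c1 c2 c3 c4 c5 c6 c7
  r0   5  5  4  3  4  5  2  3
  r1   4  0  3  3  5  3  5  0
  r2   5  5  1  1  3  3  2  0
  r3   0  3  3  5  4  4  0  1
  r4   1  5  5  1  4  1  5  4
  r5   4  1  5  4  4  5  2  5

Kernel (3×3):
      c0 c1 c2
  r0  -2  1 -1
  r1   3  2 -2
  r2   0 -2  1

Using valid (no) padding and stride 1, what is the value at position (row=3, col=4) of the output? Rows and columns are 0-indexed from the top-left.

The receptive field on the input at this output position is [4 4 0 / 4 1 5 / 4 5 2]. Elementwise product with the kernel and sum: 4·-2 + 4·1 + 0·-1 + 4·3 + 1·2 + 5·-2 + 5·-2 + 2·1.

-8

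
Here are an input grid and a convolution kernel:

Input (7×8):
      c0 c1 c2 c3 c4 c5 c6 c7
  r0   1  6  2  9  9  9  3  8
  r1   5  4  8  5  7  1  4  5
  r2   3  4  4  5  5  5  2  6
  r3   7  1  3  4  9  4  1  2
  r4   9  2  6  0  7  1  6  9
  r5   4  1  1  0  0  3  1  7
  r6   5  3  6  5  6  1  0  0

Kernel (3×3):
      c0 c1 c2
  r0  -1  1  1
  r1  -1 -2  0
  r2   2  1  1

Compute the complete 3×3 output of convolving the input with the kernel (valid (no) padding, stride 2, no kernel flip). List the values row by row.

Output[0,0]: The receptive field on the input at this output position is [1 6 2 / 5 4 8 / 3 4 4]. Elementwise product with the kernel and sum: 1·-1 + 6·1 + 2·1 + 5·-1 + 4·-2 + 3·2 + 4·1 + 4·1.
Output[0,1]: The receptive field on the input at this output position is [2 9 9 / 8 5 7 / 4 5 5]. Elementwise product with the kernel and sum: 2·-1 + 9·1 + 9·1 + 8·-1 + 5·-2 + 4·2 + 5·1 + 5·1.

8 16 11
22 14 6
12 23 7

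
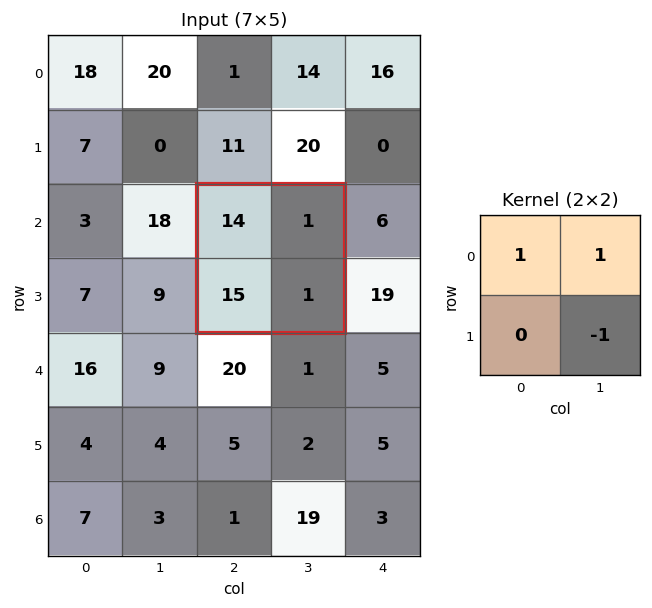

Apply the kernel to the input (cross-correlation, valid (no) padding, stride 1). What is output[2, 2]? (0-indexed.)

The receptive field on the input at this output position is [14 1 / 15 1]. Elementwise product with the kernel and sum: 14·1 + 1·1 + 1·-1.

14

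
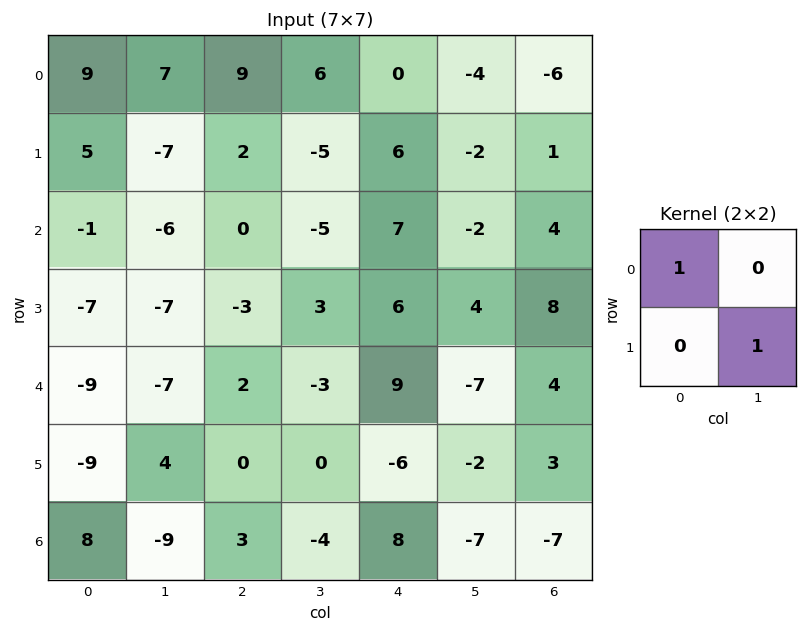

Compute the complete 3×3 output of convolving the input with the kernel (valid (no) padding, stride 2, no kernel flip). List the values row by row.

2 4 -2
-8 3 11
-5 2 7

Output[0,0]: The receptive field on the input at this output position is [9 7 / 5 -7]. Elementwise product with the kernel and sum: 9·1 + -7·1.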